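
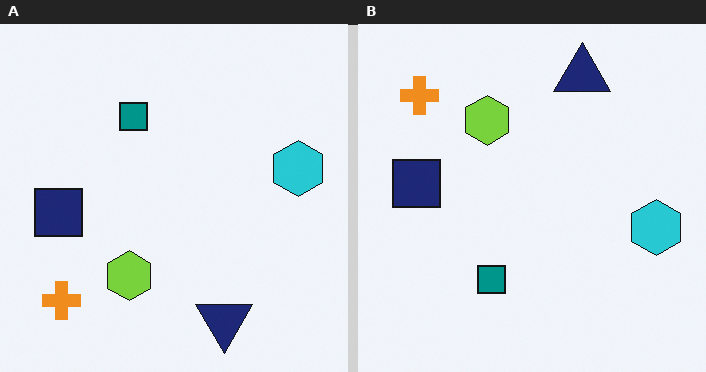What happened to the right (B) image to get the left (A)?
The left (A) image is the right (B) flipped vertically (top ↔ bottom).

The navy triangle is in the top of the right (B) image and the bottom of the left (A) — shapes on opposite sides of the horizontal midline have swapped in a mirror flip.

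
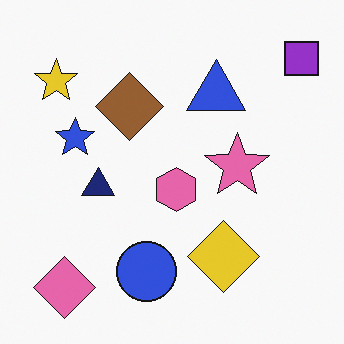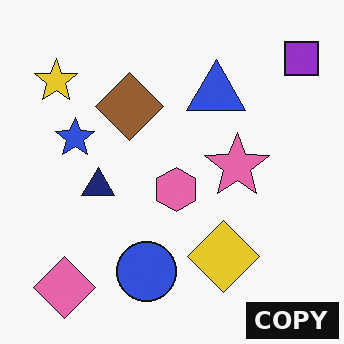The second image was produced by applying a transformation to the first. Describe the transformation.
The transformation is: watermarked with the text "COPY" in the lower-right corner.

A dark label reading "COPY" appears in the lower-right corner.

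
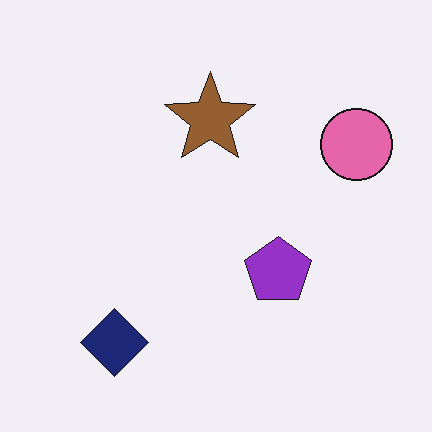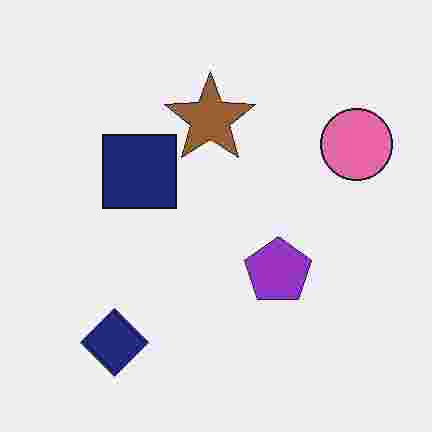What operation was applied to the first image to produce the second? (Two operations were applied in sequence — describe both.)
It was heavily JPEG-compressed with obvious blocking artifacts, then overlaid with an additional navy square.

Blocky 8×8 compression artifacts appear around shape edges and the flat background shows ringing — characteristic JPEG degradation. A navy square appears in the second image that is absent from the first.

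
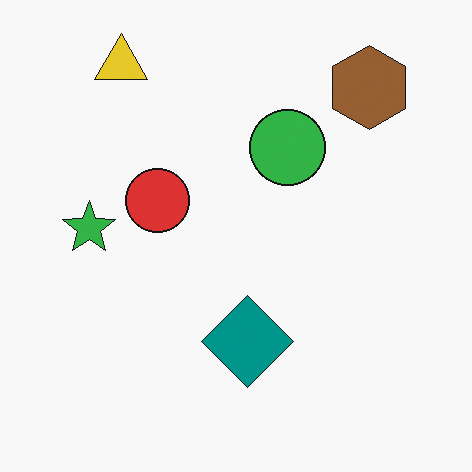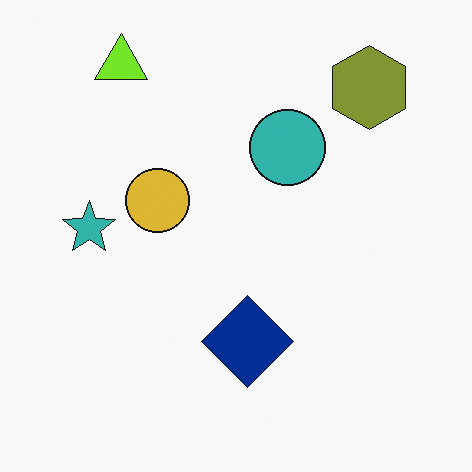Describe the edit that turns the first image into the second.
This is the original image hue-shifted by a small amount.

Every shape's color has rotated by the same amount around the hue wheel — a uniform hue shift.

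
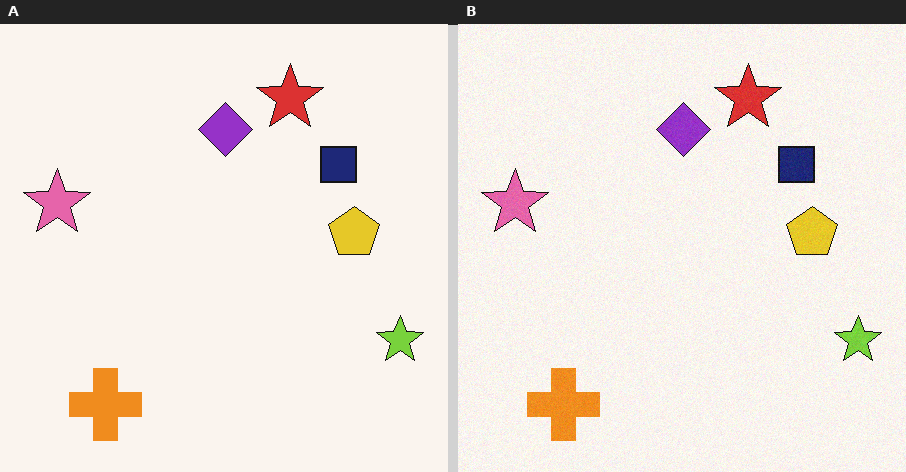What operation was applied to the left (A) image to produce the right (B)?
This is the original image degraded with subtle gaussian noise.

Random speckle covers the whole image, including the flat background.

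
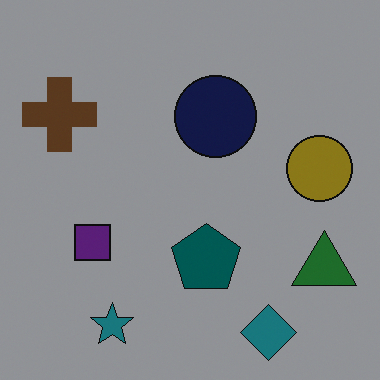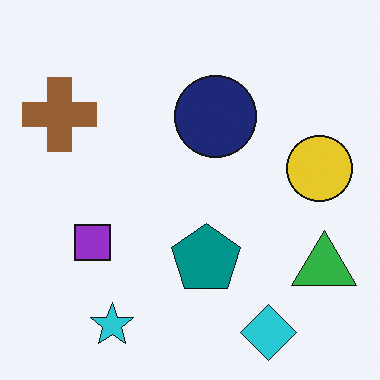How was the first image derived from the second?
Darkened a lot.

Every pixel — background and shapes alike — is uniformly darkened.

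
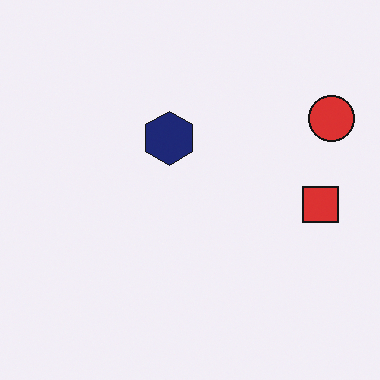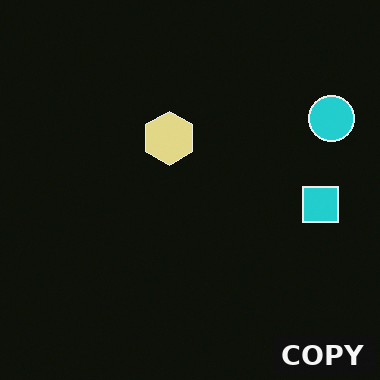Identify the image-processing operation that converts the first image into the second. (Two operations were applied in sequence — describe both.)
The image was color-inverted (negative), then watermarked with the text "COPY" in the lower-right corner.

The light background has become dark and every shape's color is its complement — a photographic negative. A dark label reading "COPY" appears in the lower-right corner.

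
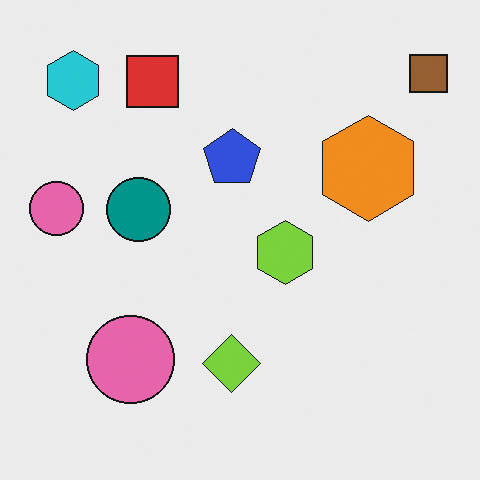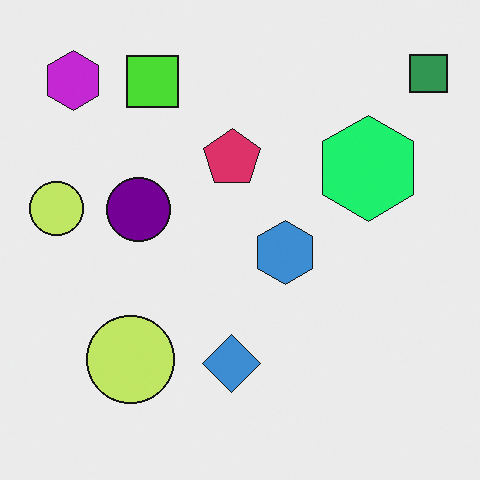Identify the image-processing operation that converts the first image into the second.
It was hue-shifted through roughly a third of the color wheel.

Every shape's color has rotated by the same amount around the hue wheel — a uniform hue shift.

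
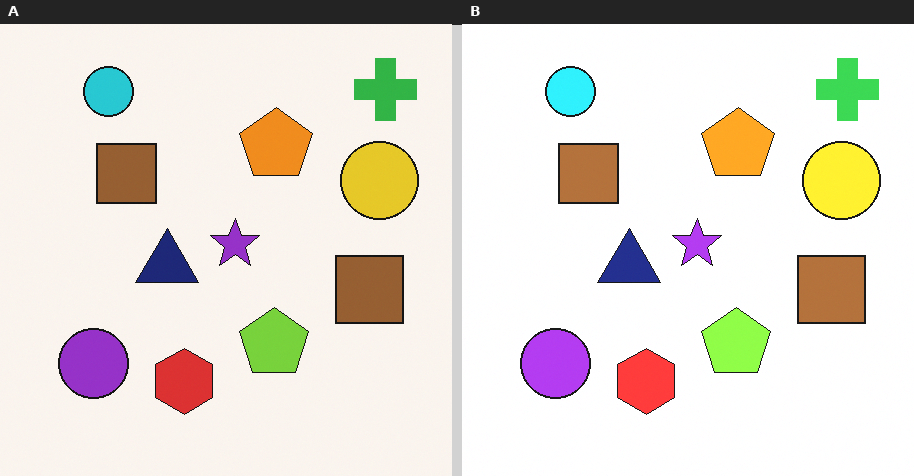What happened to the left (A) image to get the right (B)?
Brightened a little.

Every pixel — background and shapes alike — is uniformly brightened.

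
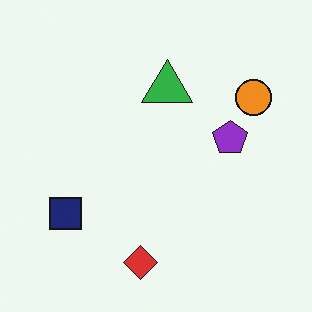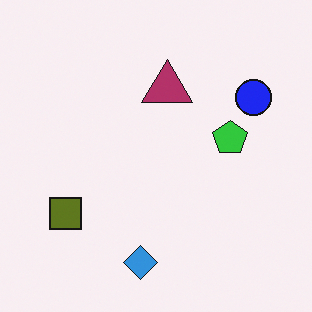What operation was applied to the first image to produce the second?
The second image is the first hue-shifted by a large amount.

Every shape's color has rotated by the same amount around the hue wheel — a uniform hue shift.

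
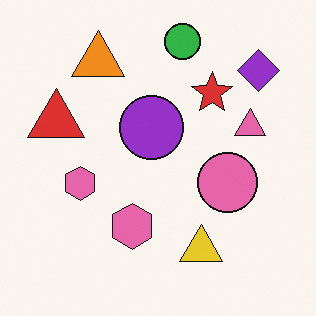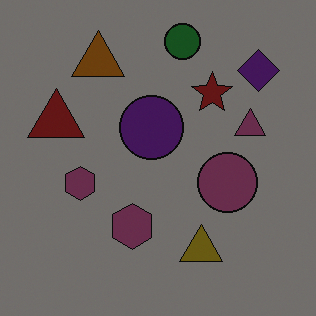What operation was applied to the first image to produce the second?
The image was substantially darkened.

Every pixel — background and shapes alike — is uniformly darkened.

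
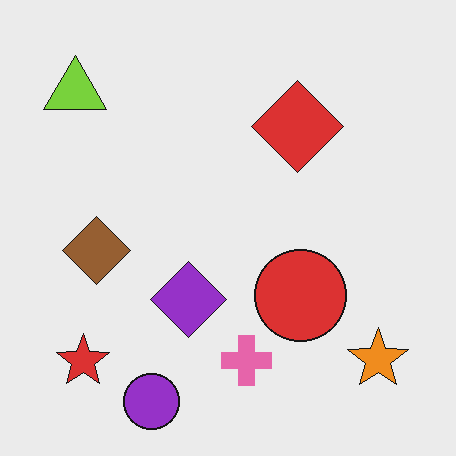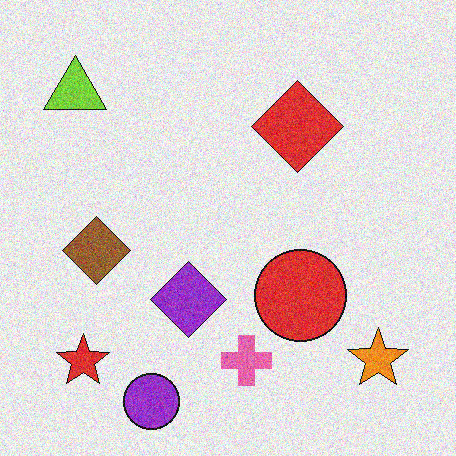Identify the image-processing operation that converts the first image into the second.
Degraded with moderate additive noise.

Random speckle covers the whole image, including the flat background.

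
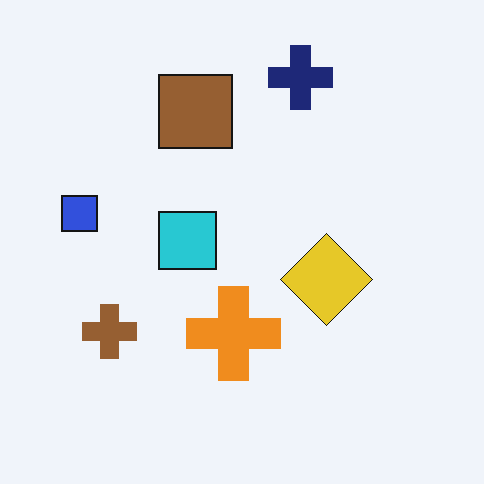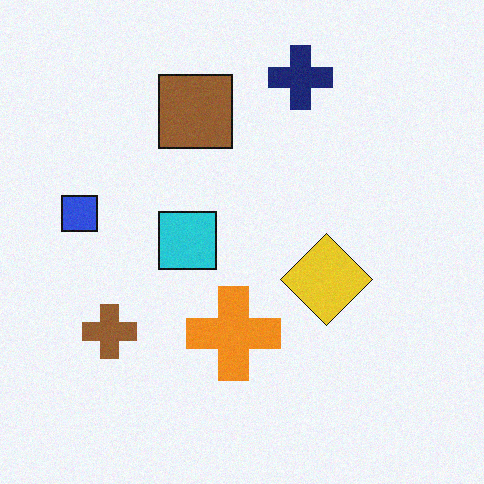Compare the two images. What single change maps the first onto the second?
This is the original image degraded with a light layer of grain.

Random speckle covers the whole image, including the flat background.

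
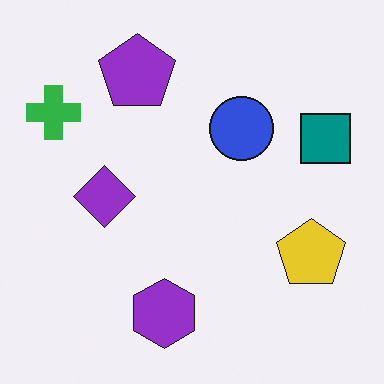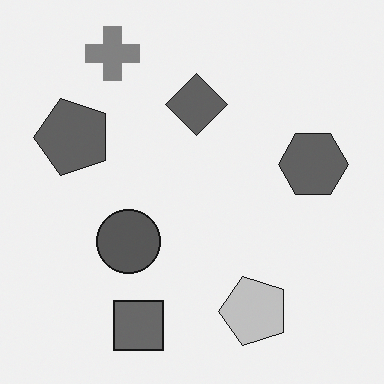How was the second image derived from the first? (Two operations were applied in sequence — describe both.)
The transformation is: converted to grayscale, then transposed (reflected across the top-left ↔ bottom-right diagonal).

All color is removed — every shape is now a shade of grey. Shapes have swapped their row and column positions — what was in the top-right is now in the bottom-left — a diagonal reflection.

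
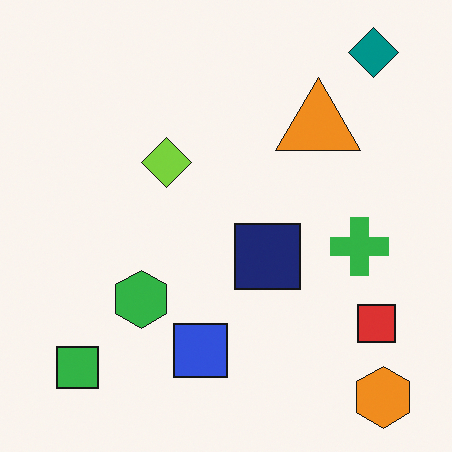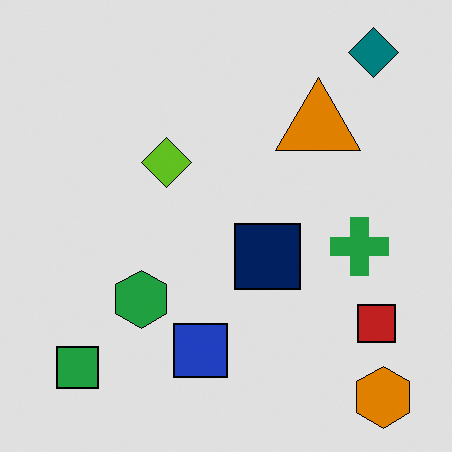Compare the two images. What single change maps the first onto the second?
It was moderately posterized.

Each flat color has snapped to a coarser quantized level — most visibly, the near-white background has dropped to a flat grey.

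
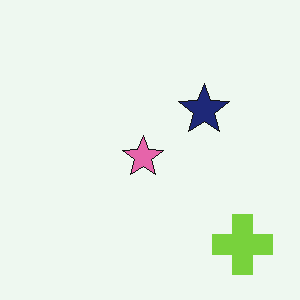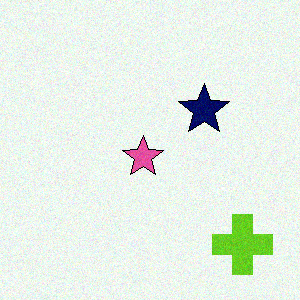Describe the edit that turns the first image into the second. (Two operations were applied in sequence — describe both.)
Degraded with subtle gaussian noise, then given slightly increased contrast.

Random speckle covers the whole image, including the flat background. Tones are pushed away from mid-grey across the whole image — a global contrast change.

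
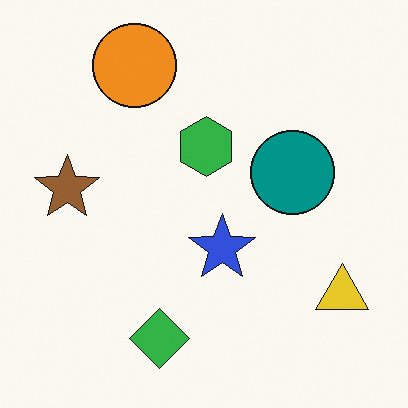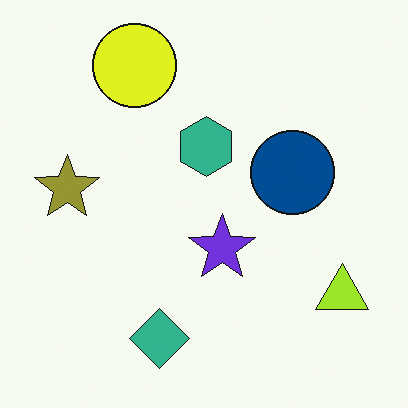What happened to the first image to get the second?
This is the original image hue-shifted by a small amount.

Every shape's color has rotated by the same amount around the hue wheel — a uniform hue shift.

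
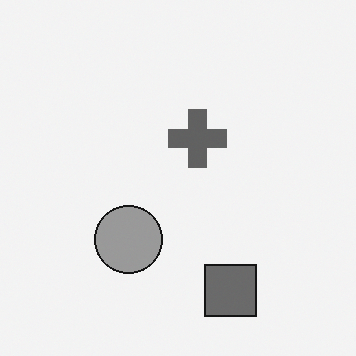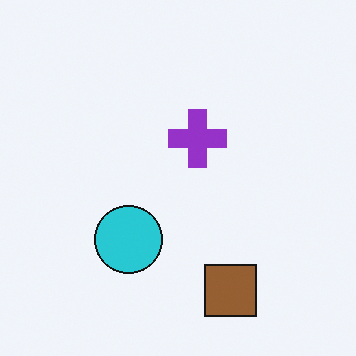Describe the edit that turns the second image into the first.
The transformation is: converted to grayscale.

All color is removed — every shape is now a shade of grey.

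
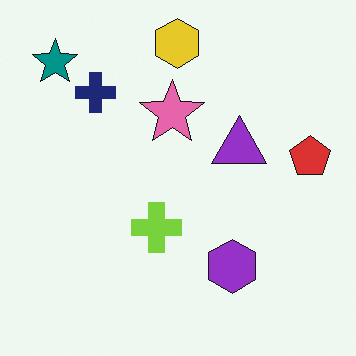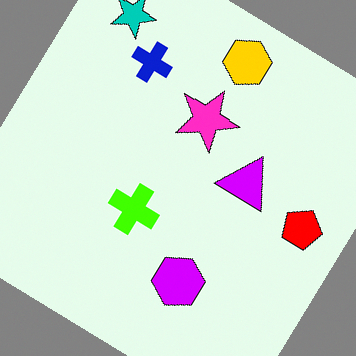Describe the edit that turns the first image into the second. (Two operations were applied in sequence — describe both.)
The second image is the first heavily oversaturated, then rotated clockwise by a large amount — several tens of degrees.

All colors are more vivid — a global saturation change. Every shape is tilted by the same angle and the image corners show triangular fill wedges — a whole-image rotation by a non-right angle.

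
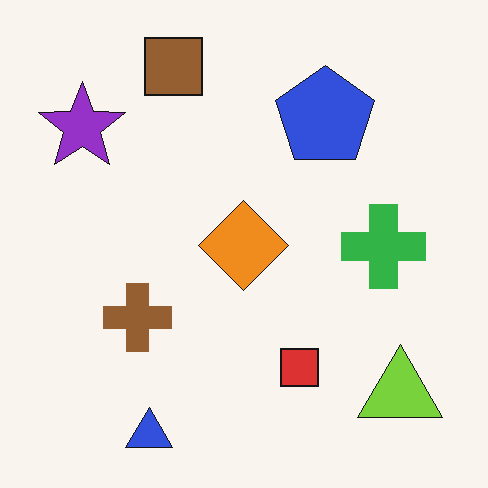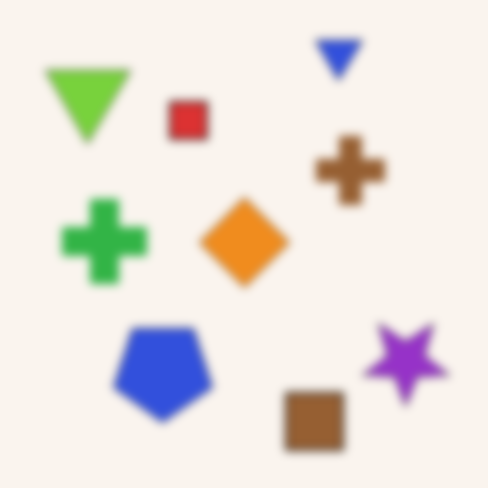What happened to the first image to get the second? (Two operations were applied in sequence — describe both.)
It was noticeably gaussian-blurred, then rotated 180°.

Shape edges and outlines are uniformly softened across the whole image. The lime triangle sits in the bottom-right of the first image and the top-left of the second — consistent with a whole-image 180° rotation.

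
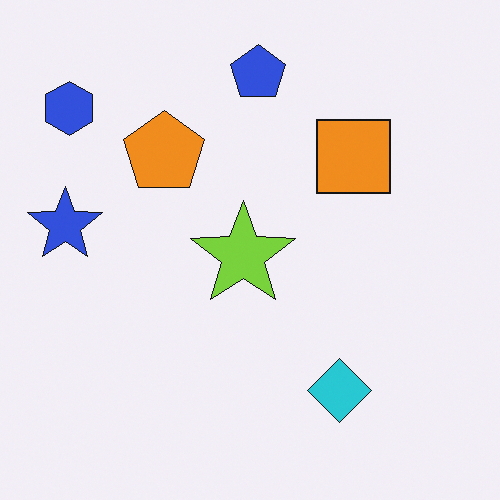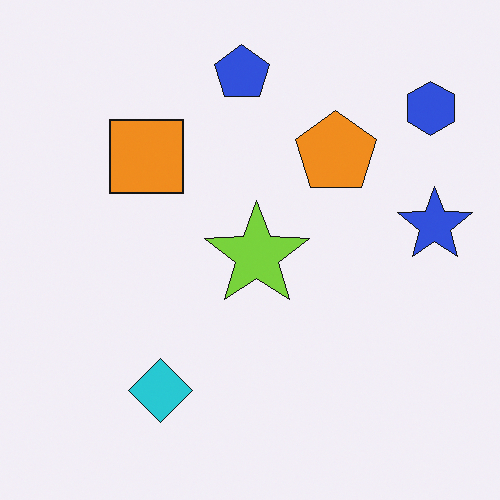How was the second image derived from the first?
Flipped horizontally (left ↔ right).

The blue star is in the left of the first image and the right of the second — shapes on opposite sides of the vertical midline have swapped in a mirror flip.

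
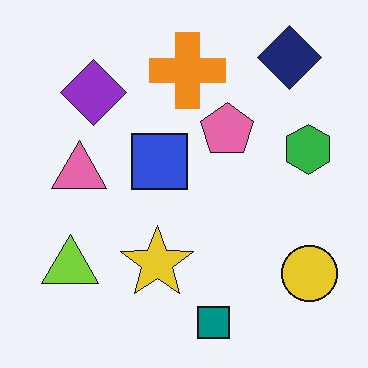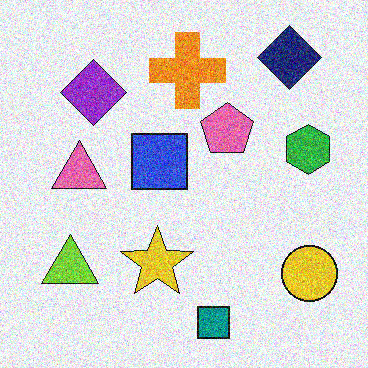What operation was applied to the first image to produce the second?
This is the original image degraded with a thick layer of grain.

Random speckle covers the whole image, including the flat background.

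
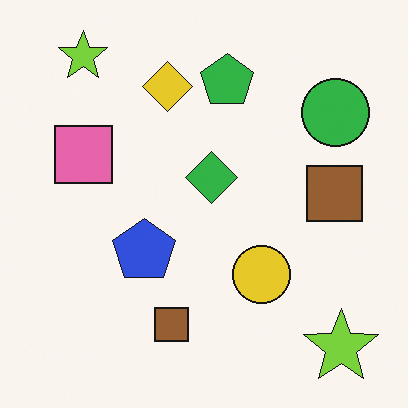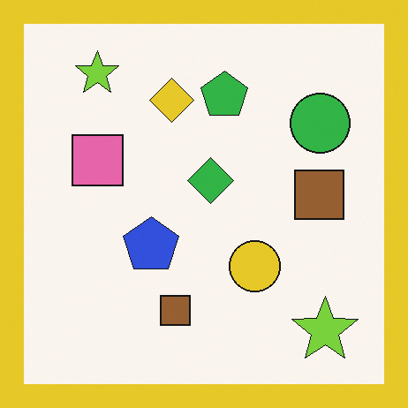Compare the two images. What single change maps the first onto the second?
The image was framed with a yellow border.

A solid yellow frame runs around the edge of the second image, with the content slightly shrunk inside it.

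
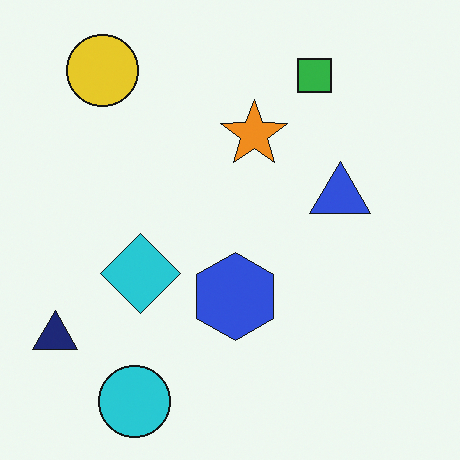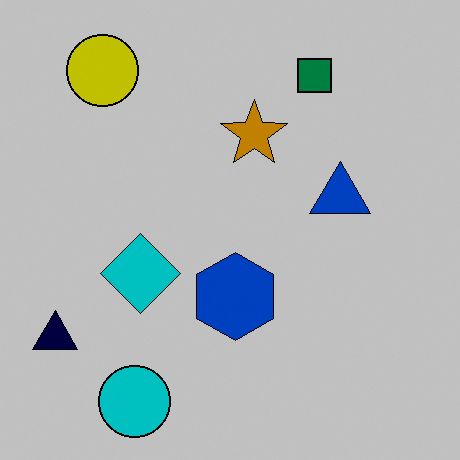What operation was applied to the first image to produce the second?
It was heavily posterized to just a handful of flat colors.

Each flat color has snapped to a coarser quantized level — most visibly, the near-white background has dropped to a flat grey.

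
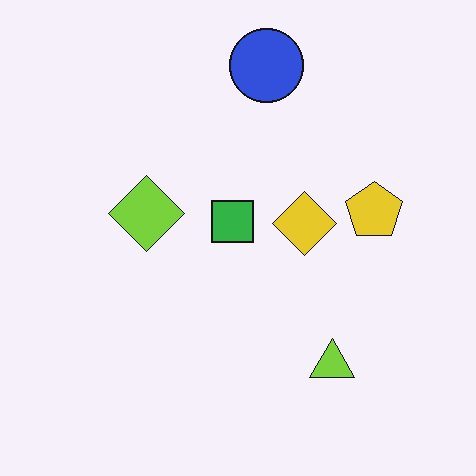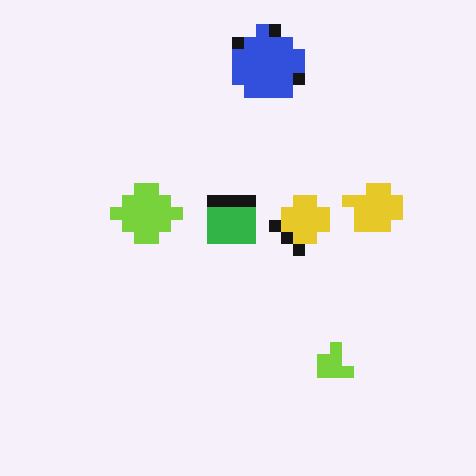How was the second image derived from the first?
Coarsely pixelated.

Shapes are reduced to large square blocks; fine edges and outlines are lost — a downscale-then-upscale (mosaic) effect.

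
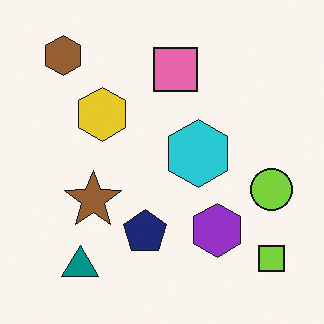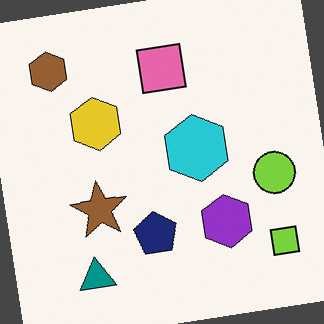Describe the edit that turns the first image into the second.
This is the original image rotated counter-clockwise by a slight angle.

Every shape is tilted by the same angle and the image corners show triangular fill wedges — a whole-image rotation by a non-right angle.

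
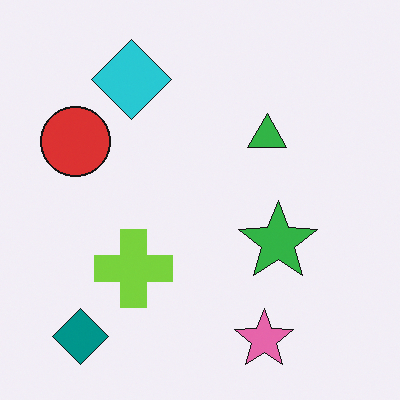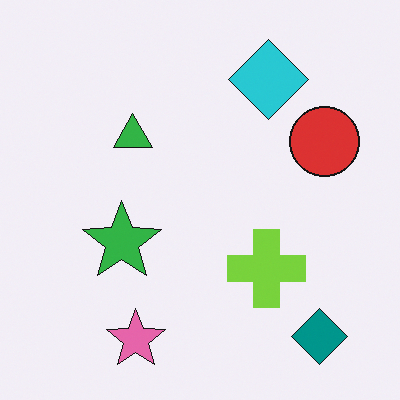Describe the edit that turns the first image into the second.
This is the original image flipped horizontally (left ↔ right).

The red circle is in the left of the first image and the right of the second — shapes on opposite sides of the vertical midline have swapped in a mirror flip.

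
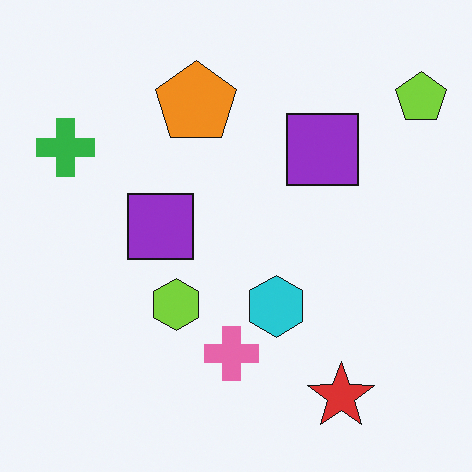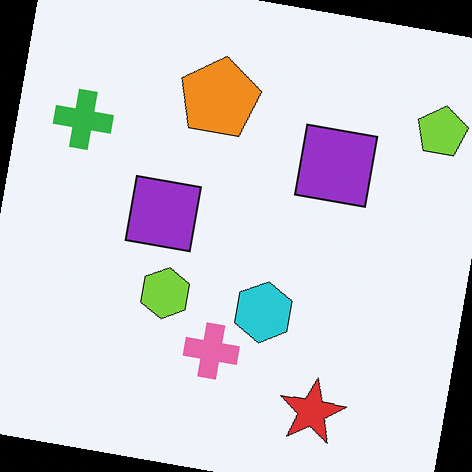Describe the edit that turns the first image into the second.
It was rotated clockwise by a small amount.

Every shape is tilted by the same angle and the image corners show triangular fill wedges — a whole-image rotation by a non-right angle.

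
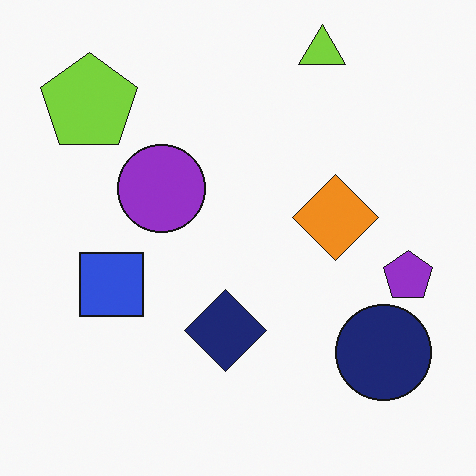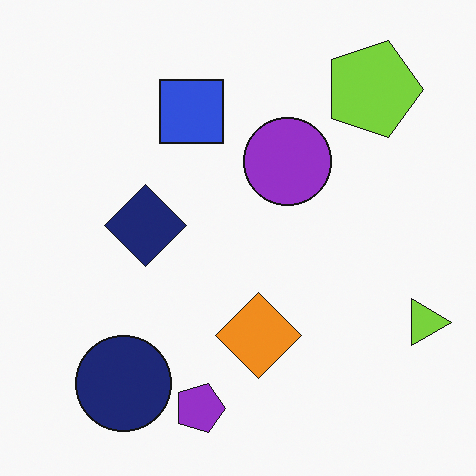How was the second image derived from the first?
The second image is the first rotated 90° clockwise.

The lime triangle sits in the top-right of the first image and the bottom-right of the second — consistent with a whole-image 90° clockwise rotation.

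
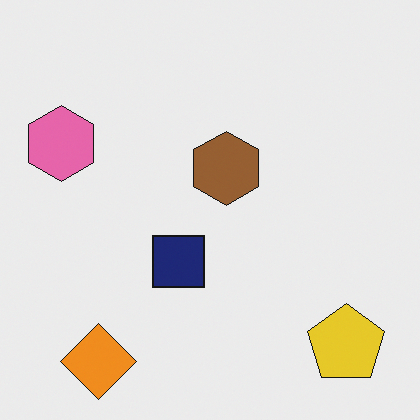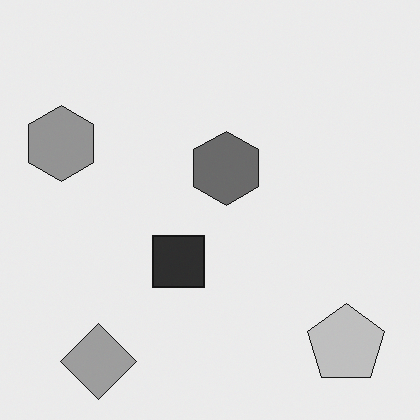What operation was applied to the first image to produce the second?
This is the original image converted to grayscale.

All color is removed — every shape is now a shade of grey.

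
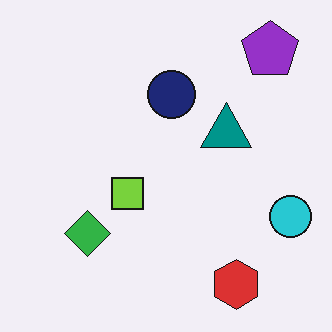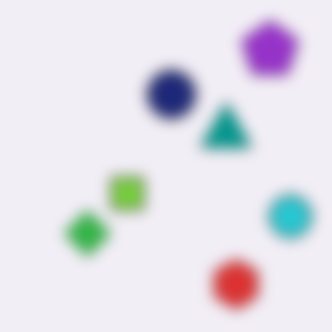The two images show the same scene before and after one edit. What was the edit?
It was heavily blurred.

Shape edges and outlines are uniformly softened across the whole image.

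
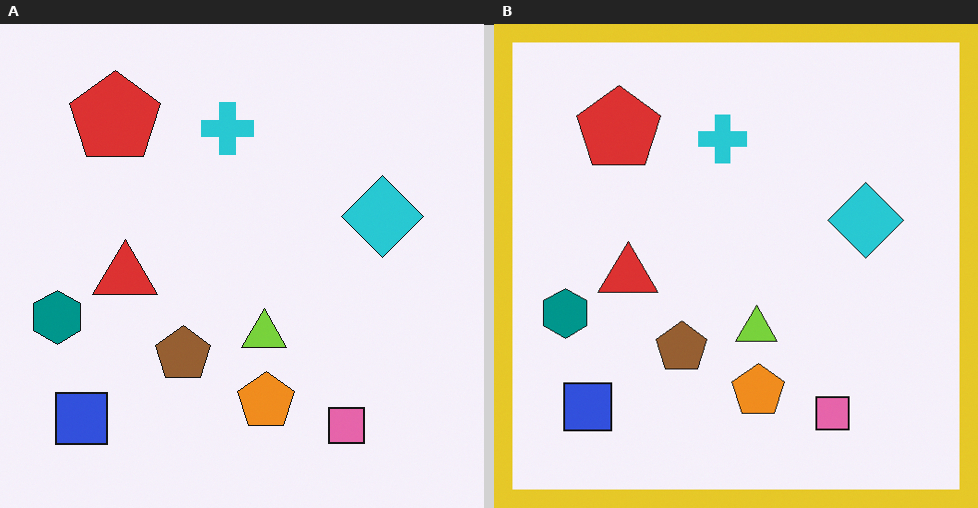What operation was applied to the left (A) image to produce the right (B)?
It was framed with a yellow border.

A solid yellow frame runs around the edge of the right (B) image, with the content slightly shrunk inside it.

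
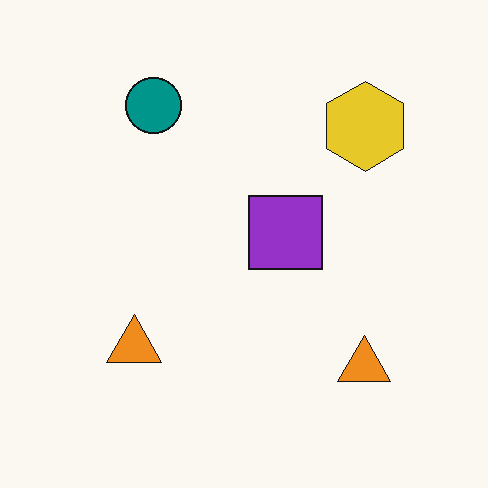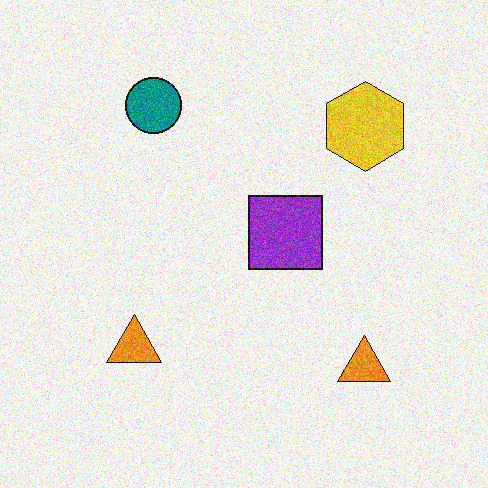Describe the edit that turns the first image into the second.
Degraded with moderate additive noise.

Random speckle covers the whole image, including the flat background.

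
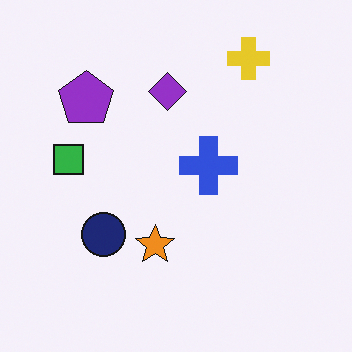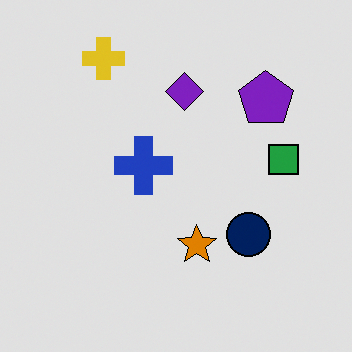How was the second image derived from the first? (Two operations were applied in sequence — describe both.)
The second image is the first flipped horizontally (left ↔ right), then moderately posterized.

The green square is in the left of the first image and the right of the second — shapes on opposite sides of the vertical midline have swapped in a mirror flip. Each flat color has snapped to a coarser quantized level — most visibly, the near-white background has dropped to a flat grey.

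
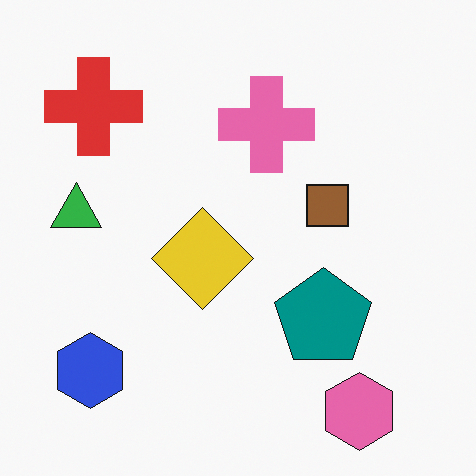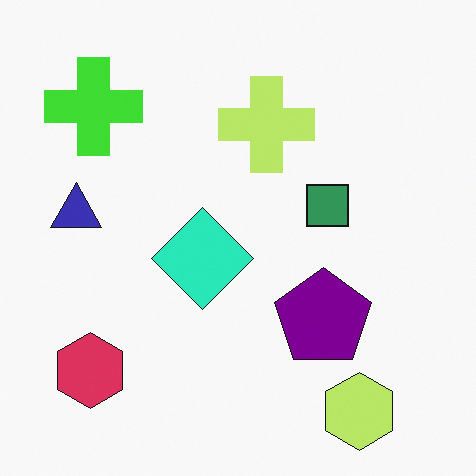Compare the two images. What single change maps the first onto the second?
Hue-shifted through roughly a third of the color wheel.

Every shape's color has rotated by the same amount around the hue wheel — a uniform hue shift.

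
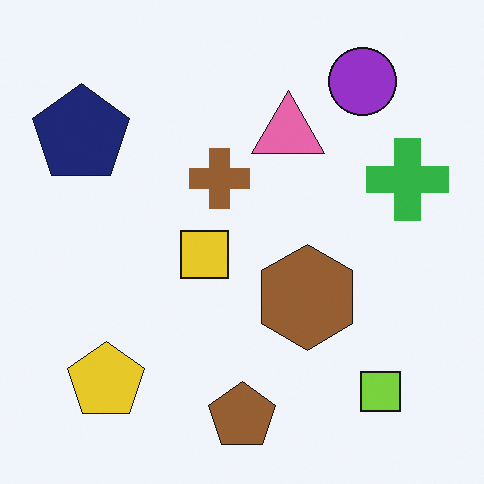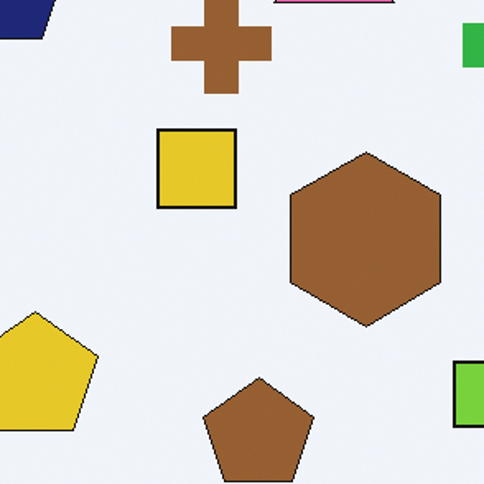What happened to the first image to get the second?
This is the original image cropped to a noticeably smaller region and rescaled.

The visible shapes are larger and the field of view is narrower; shapes near the original edges may be partly or wholly outside the frame — a crop-and-rescale.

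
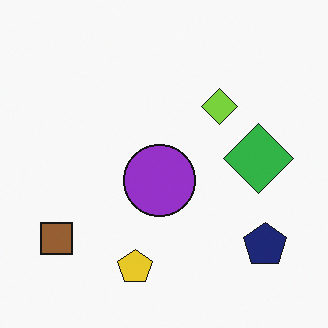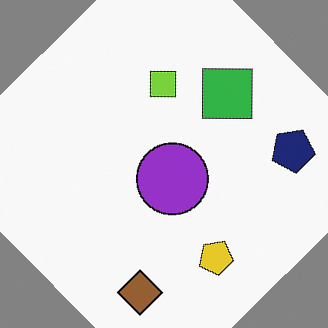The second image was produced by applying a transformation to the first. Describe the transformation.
The second image is the first rotated counter-clockwise by a large amount — several tens of degrees.

Every shape is tilted by the same angle and the image corners show triangular fill wedges — a whole-image rotation by a non-right angle.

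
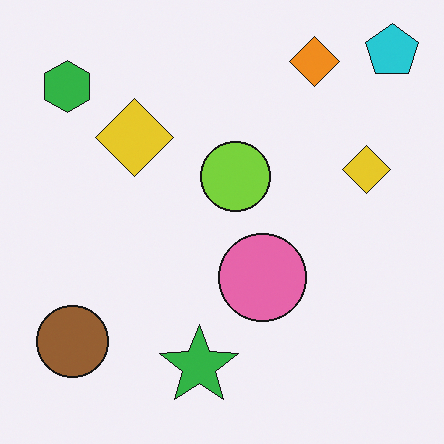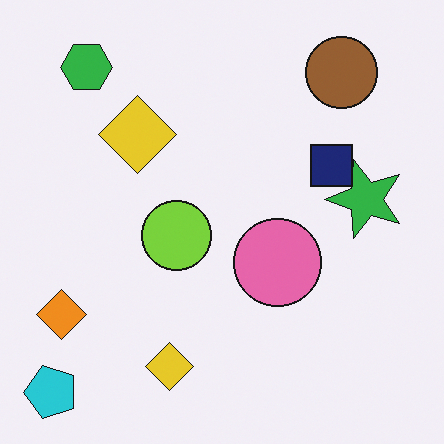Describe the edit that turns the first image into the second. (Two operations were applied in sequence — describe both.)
This is the original image transposed (reflected across the top-left ↔ bottom-right diagonal), then overlaid with an additional navy square.

Shapes have swapped their row and column positions — what was in the top-right is now in the bottom-left — a diagonal reflection. A navy square appears in the second image that is absent from the first.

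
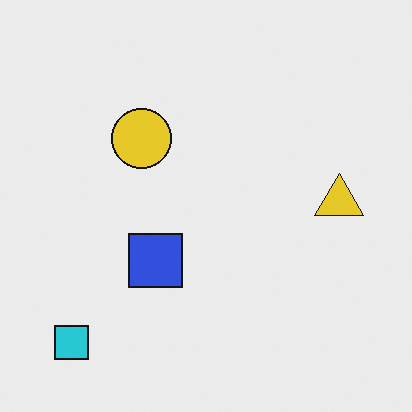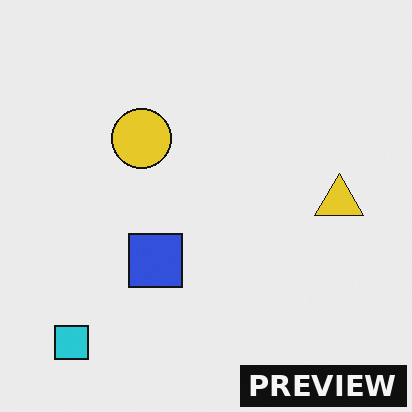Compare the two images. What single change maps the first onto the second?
The second image is the first watermarked with the text "PREVIEW" in the lower-right corner.

A dark label reading "PREVIEW" appears in the lower-right corner.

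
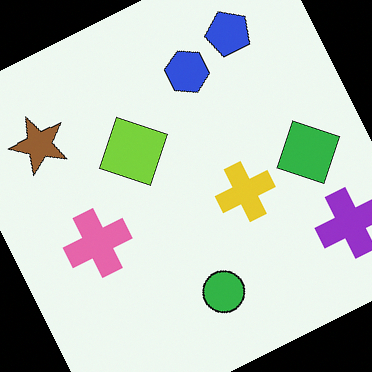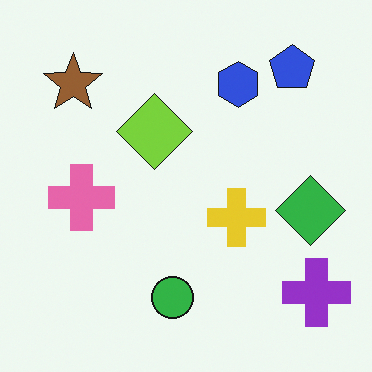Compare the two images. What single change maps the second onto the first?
Rotated counter-clockwise by a moderate amount.

Every shape is tilted by the same angle and the image corners show triangular fill wedges — a whole-image rotation by a non-right angle.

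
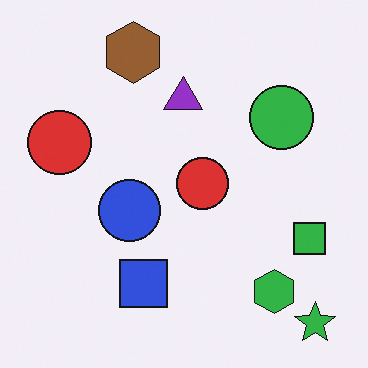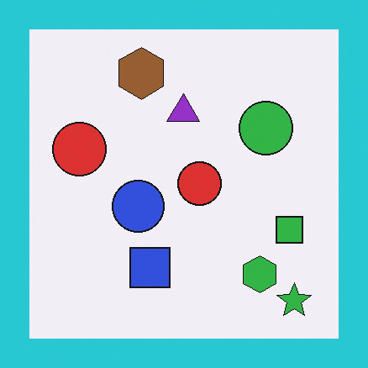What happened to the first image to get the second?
It was framed with a cyan border.

A solid cyan frame runs around the edge of the second image, with the content slightly shrunk inside it.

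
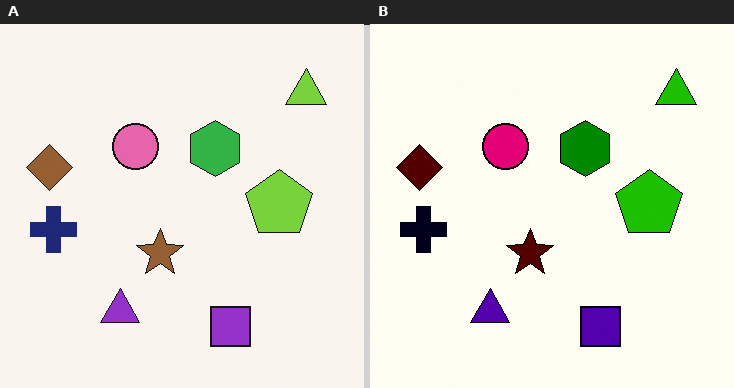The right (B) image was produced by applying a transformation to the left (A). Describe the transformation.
This is the original image boosted in contrast.

Tones are pushed away from mid-grey across the whole image — a global contrast change.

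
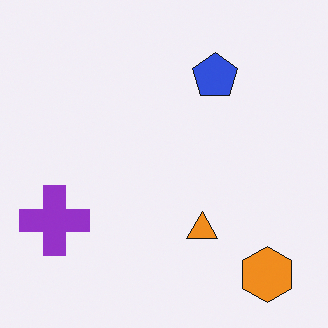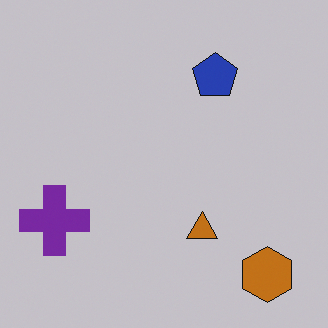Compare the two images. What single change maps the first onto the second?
This is the original image slightly darkened.

Every pixel — background and shapes alike — is uniformly darkened.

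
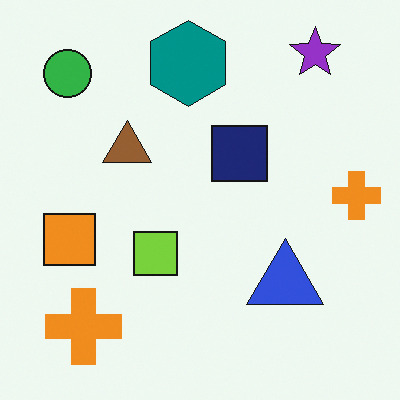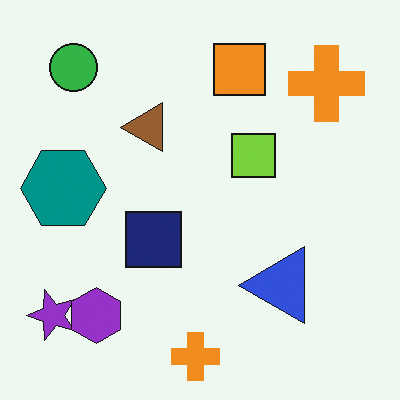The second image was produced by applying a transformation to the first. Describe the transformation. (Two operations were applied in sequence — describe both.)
Transposed (reflected across the top-left ↔ bottom-right diagonal), then overlaid with an additional purple hexagon.

Shapes have swapped their row and column positions — what was in the top-right is now in the bottom-left — a diagonal reflection. A purple hexagon appears in the second image that is absent from the first.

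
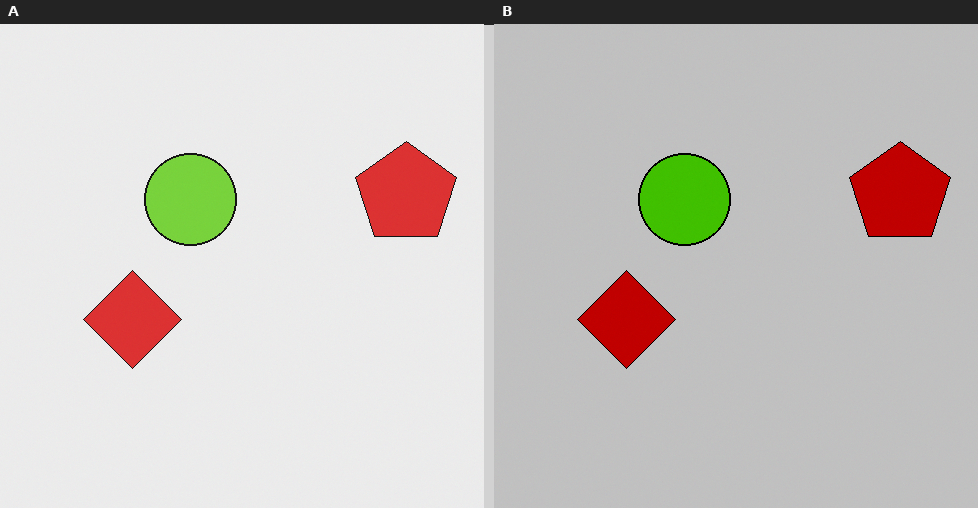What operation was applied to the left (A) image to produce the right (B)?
Heavily posterized to just a handful of flat colors.

Each flat color has snapped to a coarser quantized level — most visibly, the near-white background has dropped to a flat grey.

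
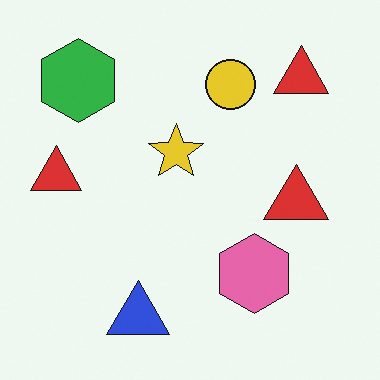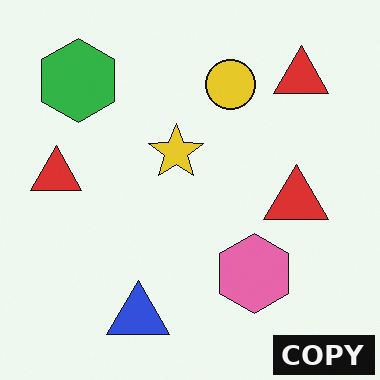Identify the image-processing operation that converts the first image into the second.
It was watermarked with the text "COPY" in the lower-right corner.

A dark label reading "COPY" appears in the lower-right corner.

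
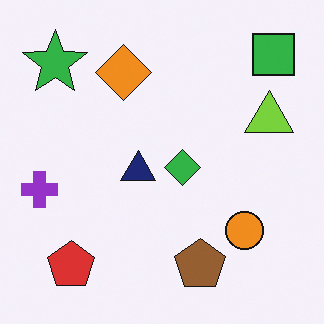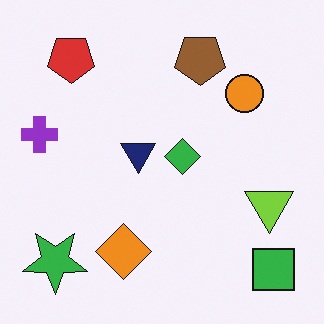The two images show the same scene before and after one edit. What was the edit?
The image was flipped vertically (top ↔ bottom).

The green square is in the top-right of the first image and the bottom-right of the second — shapes on opposite sides of the horizontal midline have swapped in a mirror flip.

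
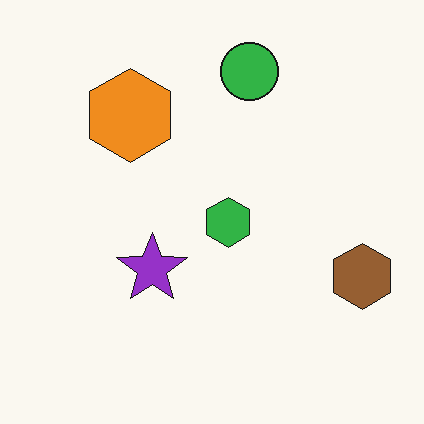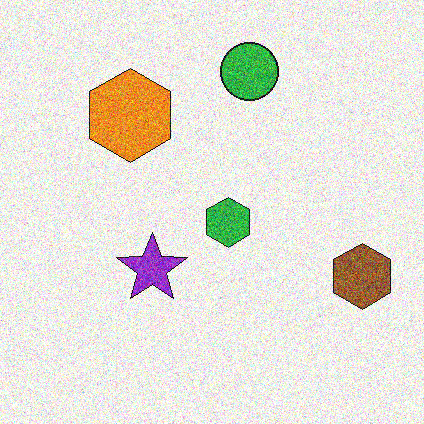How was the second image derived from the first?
The transformation is: degraded with strong gaussian noise.

Random speckle covers the whole image, including the flat background.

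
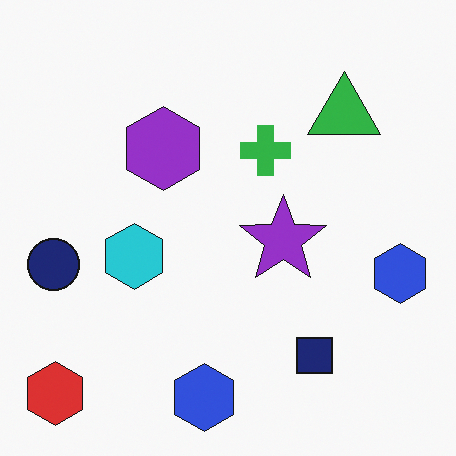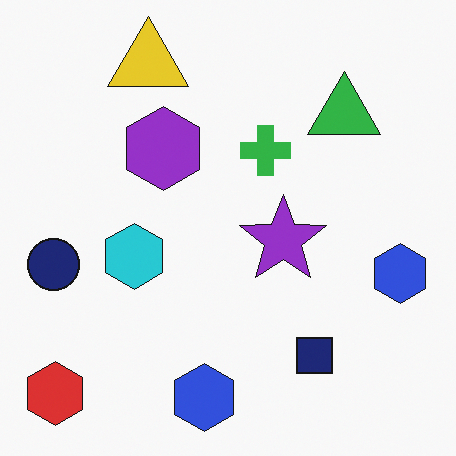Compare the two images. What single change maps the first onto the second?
The second image is the first overlaid with an additional yellow triangle.

A yellow triangle appears in the second image that is absent from the first.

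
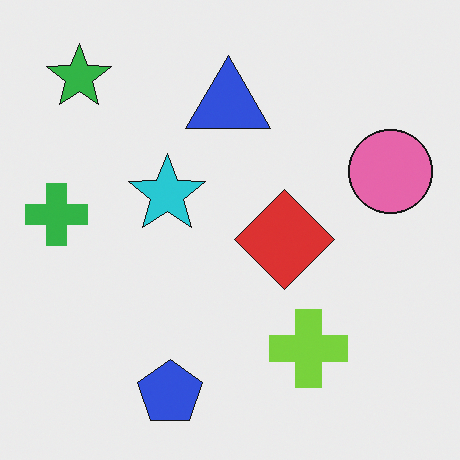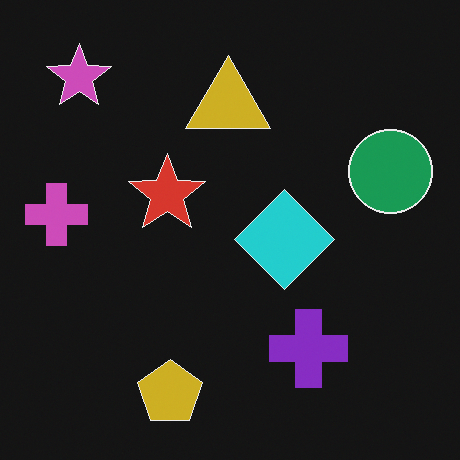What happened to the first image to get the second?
The image was color-inverted (negative).

The light background has become dark and every shape's color is its complement — a photographic negative.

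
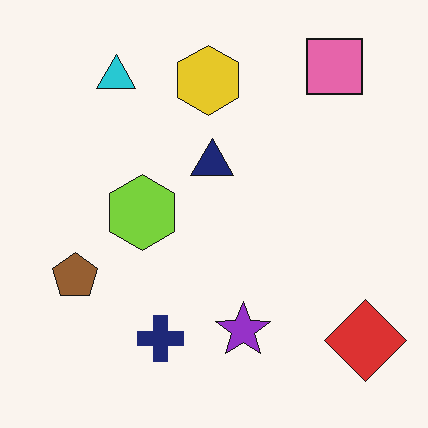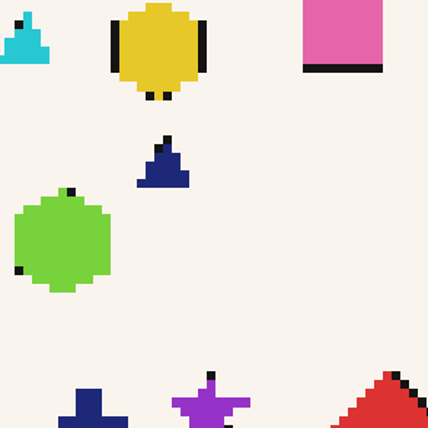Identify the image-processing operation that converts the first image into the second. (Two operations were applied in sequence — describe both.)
The image was pixelated into visible square blocks, then cropped slightly and scaled back up.

Shapes are reduced to large square blocks; fine edges and outlines are lost — a downscale-then-upscale (mosaic) effect. The visible shapes are larger and the field of view is narrower; shapes near the original edges may be partly or wholly outside the frame — a crop-and-rescale.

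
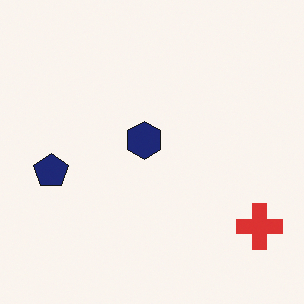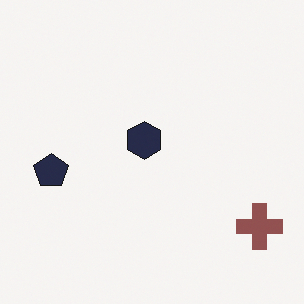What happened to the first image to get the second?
The second image is the first heavily desaturated.

All colors are more muted and greyish — a global saturation change.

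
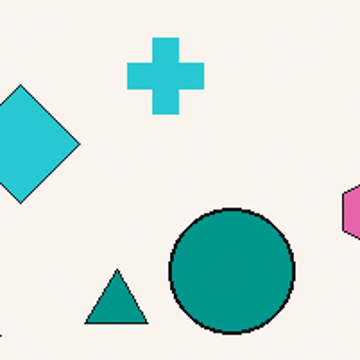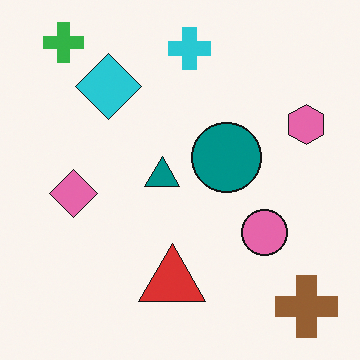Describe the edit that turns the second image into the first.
It was cropped to a noticeably smaller region and rescaled.

The visible shapes are larger and the field of view is narrower; shapes near the original edges may be partly or wholly outside the frame — a crop-and-rescale.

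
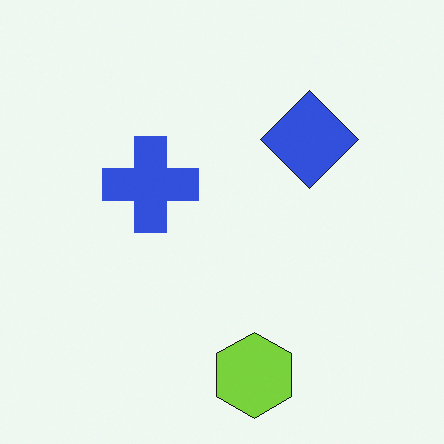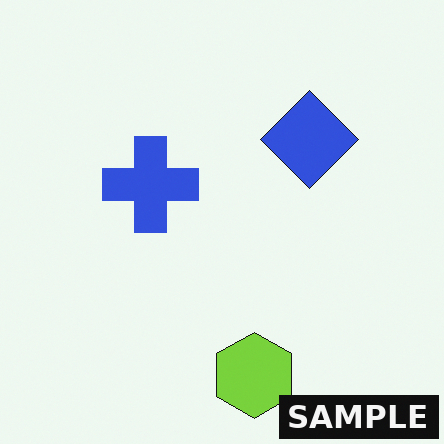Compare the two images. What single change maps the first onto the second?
The second image is the first watermarked with the text "SAMPLE" in the lower-right corner.

A dark label reading "SAMPLE" appears in the lower-right corner.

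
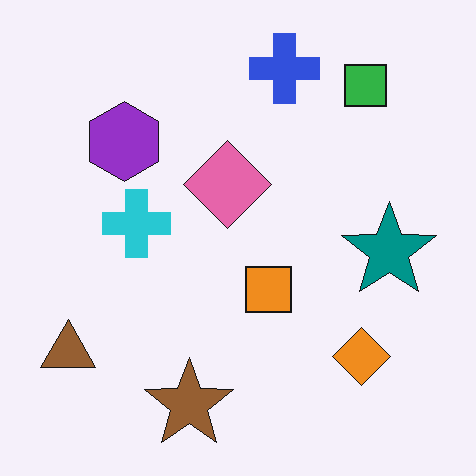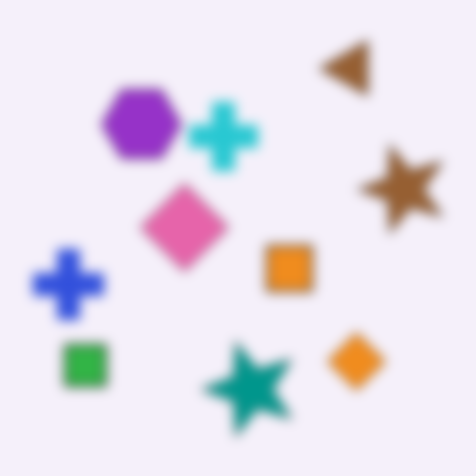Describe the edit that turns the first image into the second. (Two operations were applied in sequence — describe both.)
Transposed (reflected across the top-left ↔ bottom-right diagonal), then heavily blurred.

Shapes have swapped their row and column positions — what was in the top-right is now in the bottom-left — a diagonal reflection. Shape edges and outlines are uniformly softened across the whole image.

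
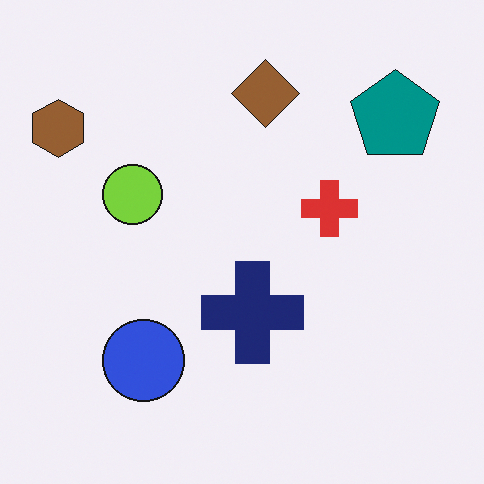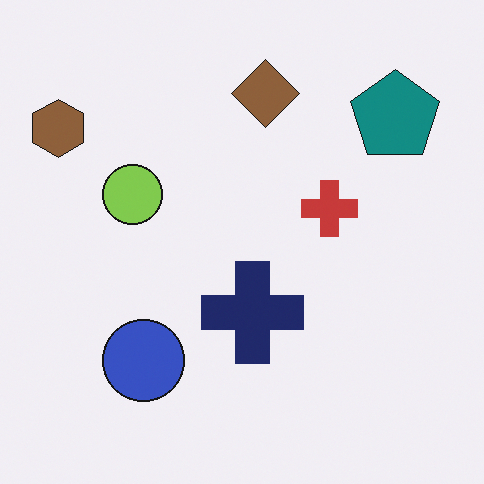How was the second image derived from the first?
It was slightly desaturated.

All colors are more muted and greyish — a global saturation change.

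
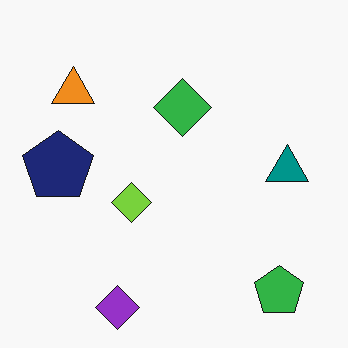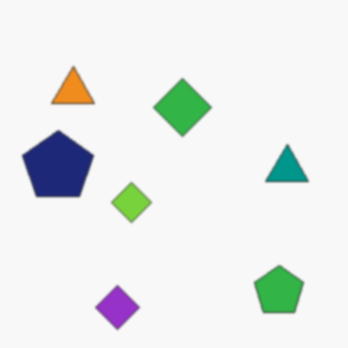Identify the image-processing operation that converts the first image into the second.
The second image is the first lightly blurred.

Shape edges and outlines are uniformly softened across the whole image.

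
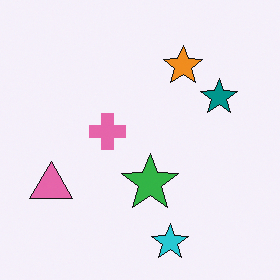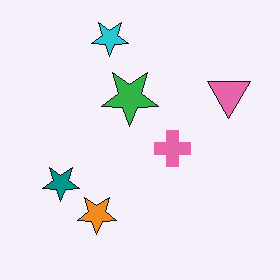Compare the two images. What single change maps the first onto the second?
The image was rotated 180°.

The cyan star sits in the bottom of the first image and the top of the second — consistent with a whole-image 180° rotation.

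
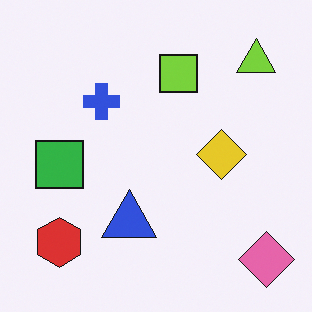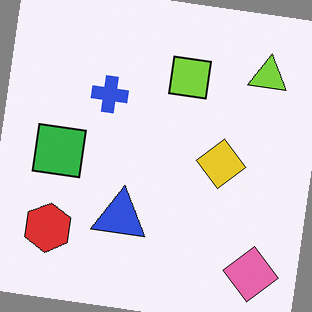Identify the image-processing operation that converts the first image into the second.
Rotated clockwise by a small amount.

Every shape is tilted by the same angle and the image corners show triangular fill wedges — a whole-image rotation by a non-right angle.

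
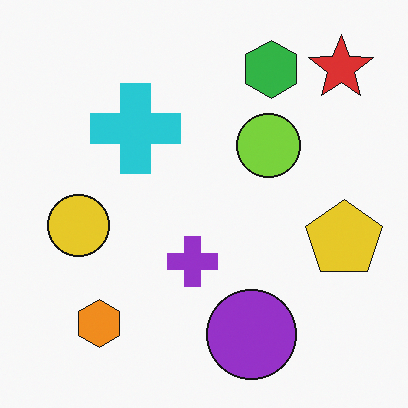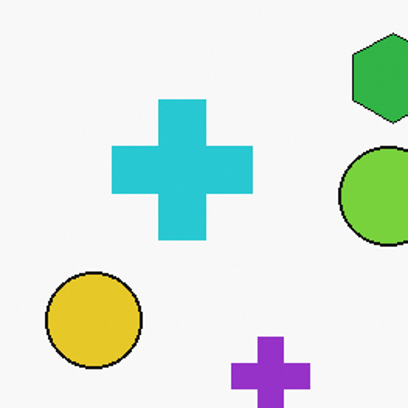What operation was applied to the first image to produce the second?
Cropped to a modestly smaller region and rescaled.

The visible shapes are larger and the field of view is narrower; shapes near the original edges may be partly or wholly outside the frame — a crop-and-rescale.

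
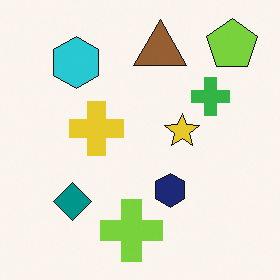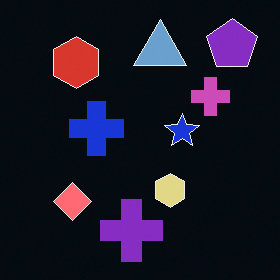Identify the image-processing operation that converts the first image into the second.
This is the original image color-inverted (negative).

The light background has become dark and every shape's color is its complement — a photographic negative.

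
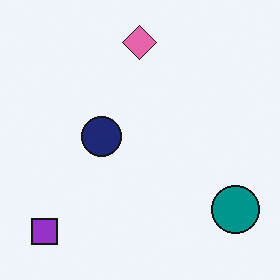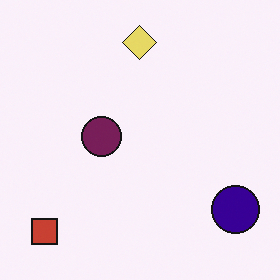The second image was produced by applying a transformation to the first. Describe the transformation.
The second image is the first hue-shifted through roughly a third of the color wheel.

Every shape's color has rotated by the same amount around the hue wheel — a uniform hue shift.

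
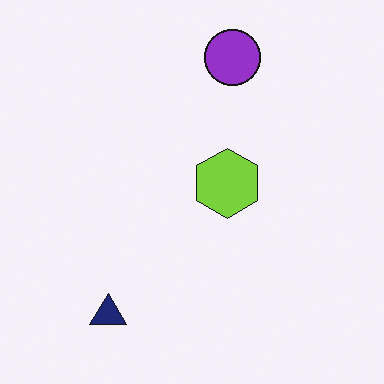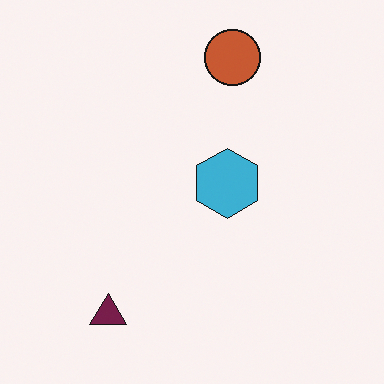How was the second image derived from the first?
This is the original image hue-shifted by a moderate amount.

Every shape's color has rotated by the same amount around the hue wheel — a uniform hue shift.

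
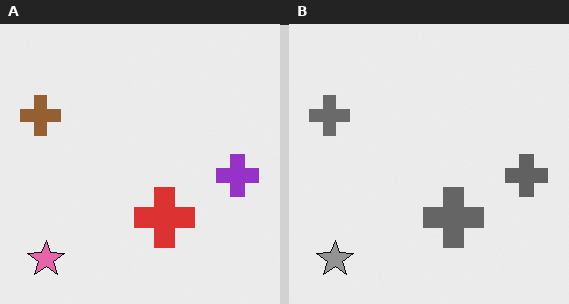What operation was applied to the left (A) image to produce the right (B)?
The image was converted to grayscale.

All color is removed — every shape is now a shade of grey.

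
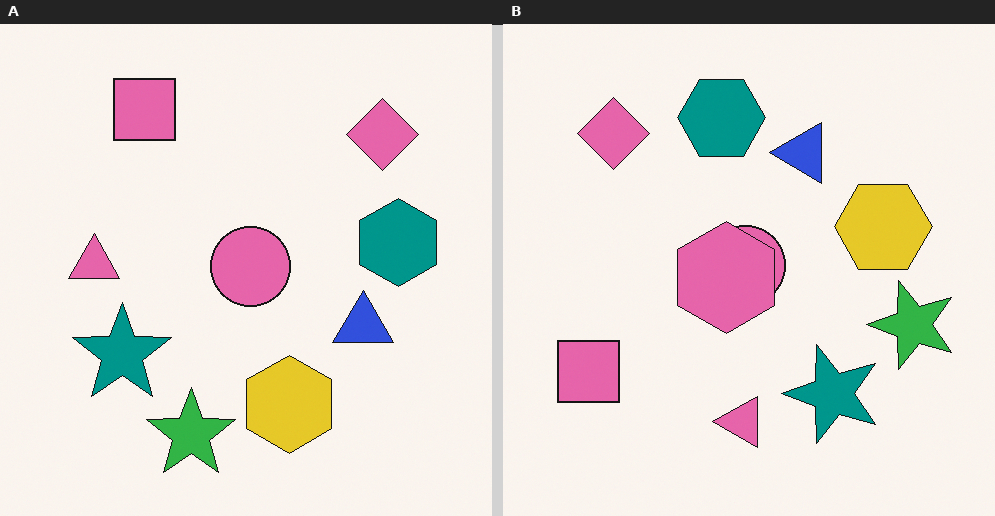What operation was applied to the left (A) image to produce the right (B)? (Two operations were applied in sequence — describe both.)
The right (B) image is the left (A) rotated 90° counter-clockwise, then overlaid with an additional pink hexagon.

The pink diamond sits in the top-right of the left (A) image and the top-left of the right (B) — consistent with a whole-image 90° counter-clockwise rotation. A pink hexagon appears in the right (B) image that is absent from the left (A).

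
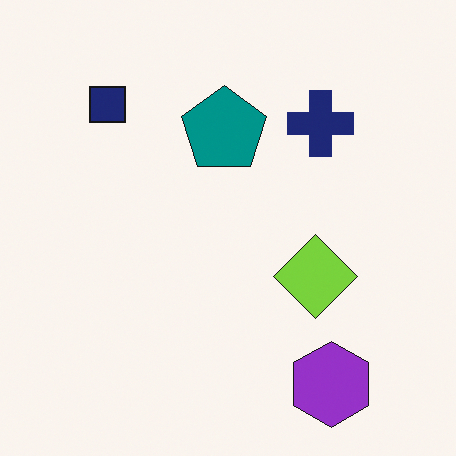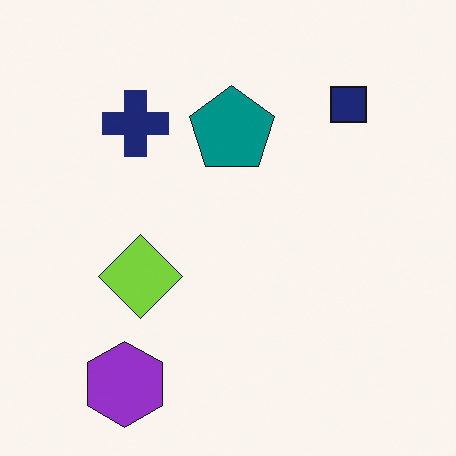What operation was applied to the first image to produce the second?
Flipped horizontally (left ↔ right).

The navy square is in the top-left of the first image and the top-right of the second — shapes on opposite sides of the vertical midline have swapped in a mirror flip.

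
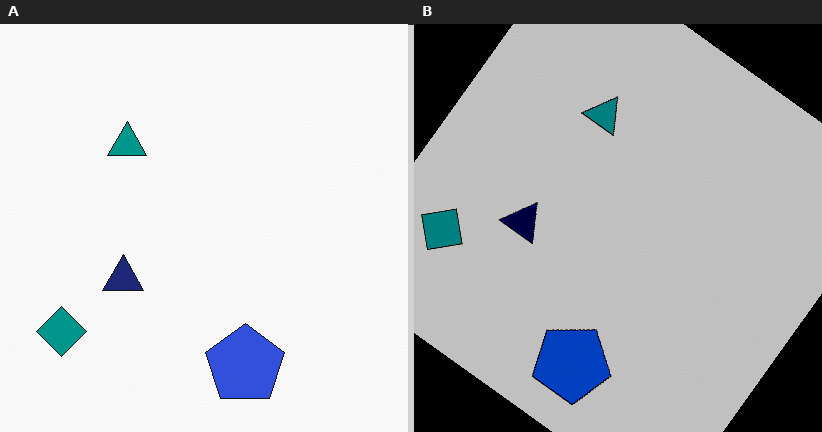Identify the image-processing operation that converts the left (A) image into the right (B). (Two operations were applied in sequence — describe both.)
The right (B) image is the left (A) rotated clockwise by a large amount — several tens of degrees, then aggressively posterized.

Every shape is tilted by the same angle and the image corners show triangular fill wedges — a whole-image rotation by a non-right angle. Each flat color has snapped to a coarser quantized level — most visibly, the near-white background has dropped to a flat grey.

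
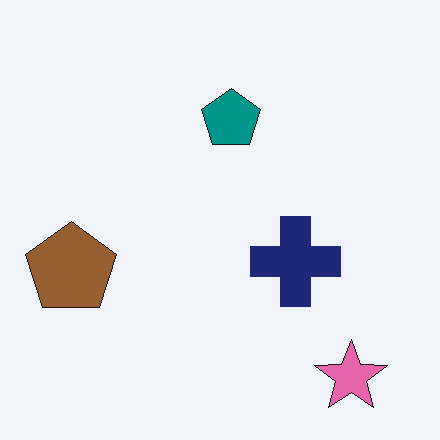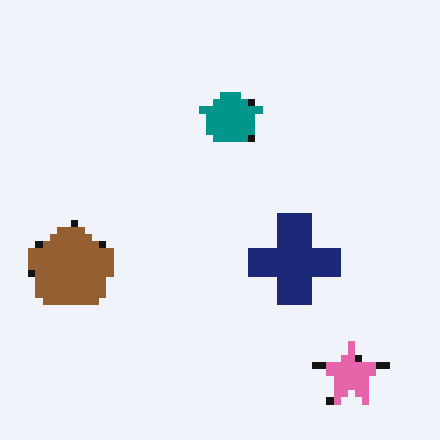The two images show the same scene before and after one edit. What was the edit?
The image was pixelated into visible square blocks.

Shapes are reduced to large square blocks; fine edges and outlines are lost — a downscale-then-upscale (mosaic) effect.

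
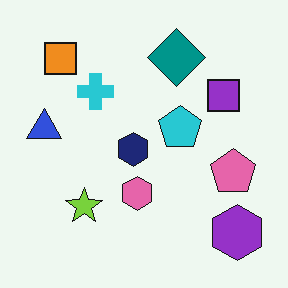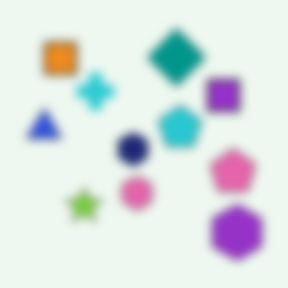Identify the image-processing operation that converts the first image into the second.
The image was strongly gaussian-blurred.

Shape edges and outlines are uniformly softened across the whole image.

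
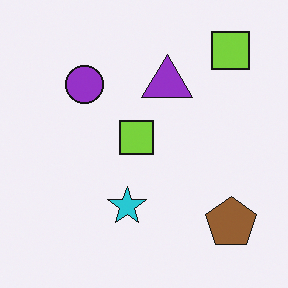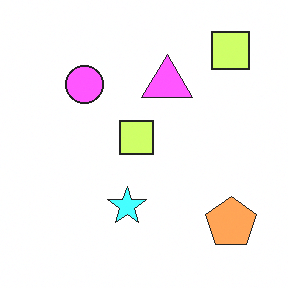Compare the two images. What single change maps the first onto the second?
The transformation is: noticeably brightened.

Every pixel — background and shapes alike — is uniformly brightened.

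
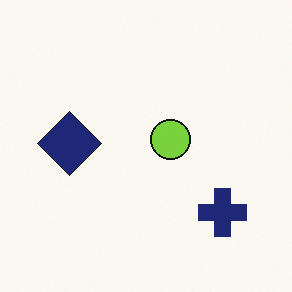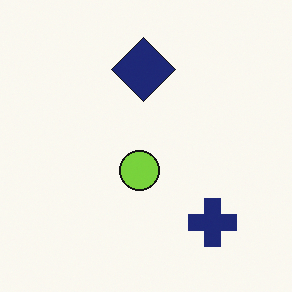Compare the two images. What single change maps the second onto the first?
Transposed (reflected across the top-left ↔ bottom-right diagonal).

Shapes have swapped their row and column positions — what was in the top-right is now in the bottom-left — a diagonal reflection.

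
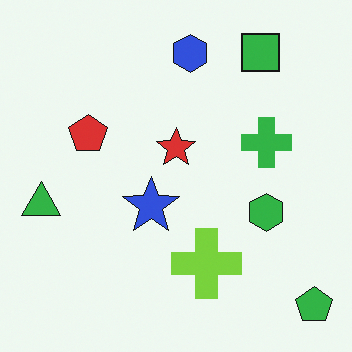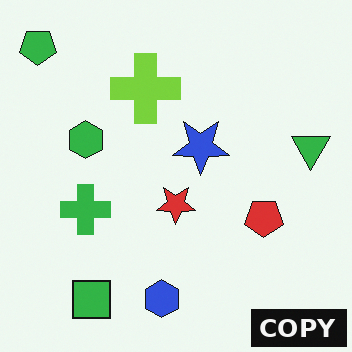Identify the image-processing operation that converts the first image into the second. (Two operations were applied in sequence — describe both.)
The image was rotated 180°, then watermarked with the text "COPY" in the lower-right corner.

The green pentagon sits in the bottom-right of the first image and the top-left of the second — consistent with a whole-image 180° rotation. A dark label reading "COPY" appears in the lower-right corner.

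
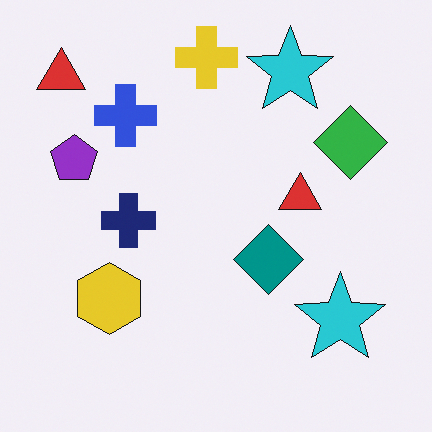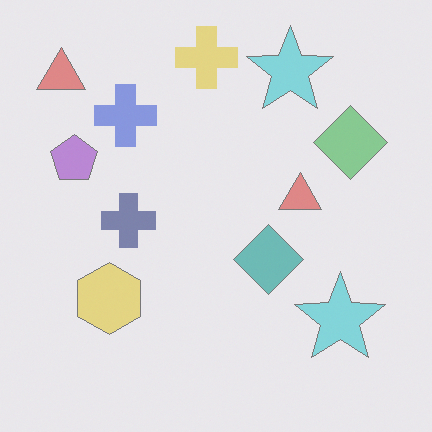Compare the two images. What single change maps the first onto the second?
The second image is the first given much lower contrast.

Tones are pushed toward mid-grey across the whole image — a global contrast change.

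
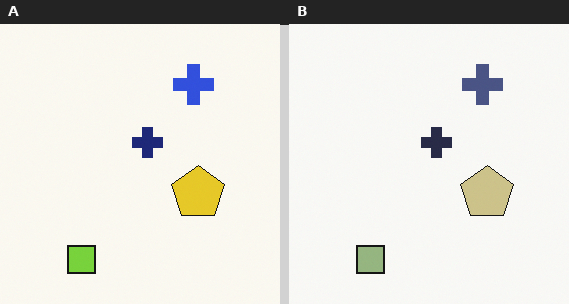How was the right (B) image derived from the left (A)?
Heavily desaturated.

All colors are more muted and greyish — a global saturation change.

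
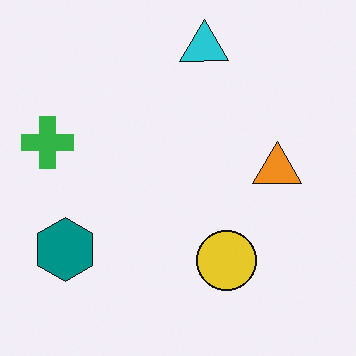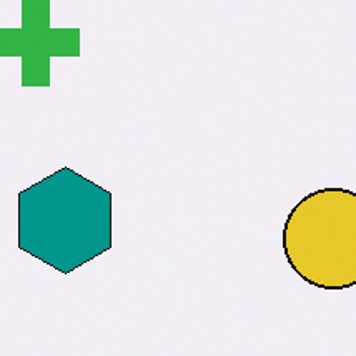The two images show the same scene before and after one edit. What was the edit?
The image was cropped tightly and scaled back up.

The visible shapes are larger and the field of view is narrower; shapes near the original edges may be partly or wholly outside the frame — a crop-and-rescale.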